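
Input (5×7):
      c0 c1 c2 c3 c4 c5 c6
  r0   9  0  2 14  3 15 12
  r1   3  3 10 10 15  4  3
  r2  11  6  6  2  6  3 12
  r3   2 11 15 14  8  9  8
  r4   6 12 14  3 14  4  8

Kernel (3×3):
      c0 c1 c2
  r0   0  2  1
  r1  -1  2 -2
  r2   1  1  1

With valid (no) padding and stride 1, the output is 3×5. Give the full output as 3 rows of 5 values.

8 29 25 44 50
33 72 58 69 12
40 34 38 20 38

Output[0,0]: The receptive field on the input at this output position is [9 0 2 / 3 3 10 / 11 6 6]. Elementwise product with the kernel and sum: 0·2 + 2·1 + 3·-1 + 3·2 + 10·-2 + 11·1 + 6·1 + 6·1.
Output[0,1]: The receptive field on the input at this output position is [0 2 14 / 3 10 10 / 6 6 2]. Elementwise product with the kernel and sum: 2·2 + 14·1 + 3·-1 + 10·2 + 10·-2 + 6·1 + 6·1 + 2·1.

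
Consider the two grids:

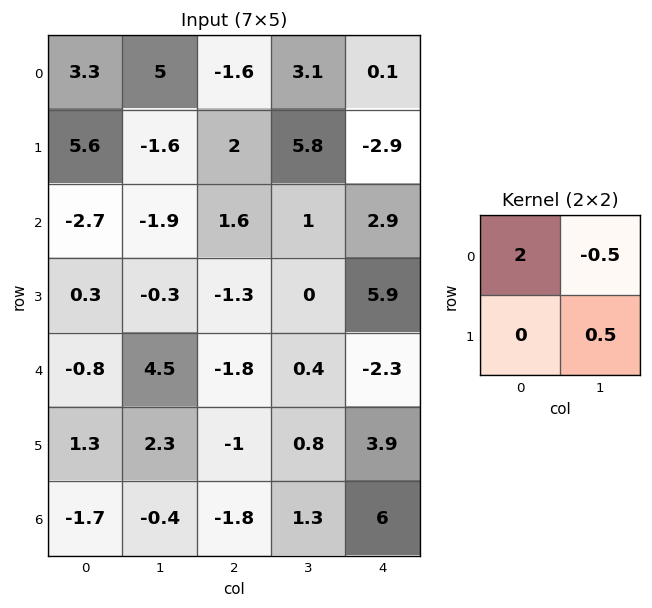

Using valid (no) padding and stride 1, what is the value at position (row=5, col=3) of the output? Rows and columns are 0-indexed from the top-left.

The receptive field on the input at this output position is [0.8 3.9 / 1.3 6]. Elementwise product with the kernel and sum: 0.8·2 + 3.9·-0.5 + 6·0.5.

2.65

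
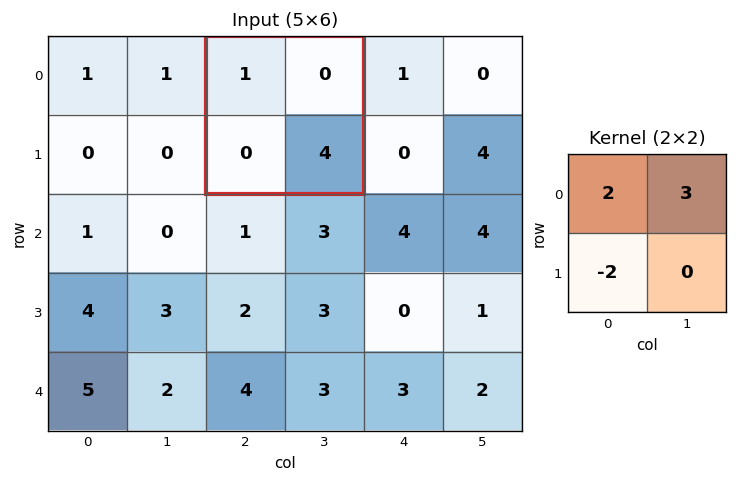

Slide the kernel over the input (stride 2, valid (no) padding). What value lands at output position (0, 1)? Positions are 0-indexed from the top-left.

The receptive field on the input at this output position is [1 0 / 0 4]. Elementwise product with the kernel and sum: 1·2 + 0·3 + 0·-2.

2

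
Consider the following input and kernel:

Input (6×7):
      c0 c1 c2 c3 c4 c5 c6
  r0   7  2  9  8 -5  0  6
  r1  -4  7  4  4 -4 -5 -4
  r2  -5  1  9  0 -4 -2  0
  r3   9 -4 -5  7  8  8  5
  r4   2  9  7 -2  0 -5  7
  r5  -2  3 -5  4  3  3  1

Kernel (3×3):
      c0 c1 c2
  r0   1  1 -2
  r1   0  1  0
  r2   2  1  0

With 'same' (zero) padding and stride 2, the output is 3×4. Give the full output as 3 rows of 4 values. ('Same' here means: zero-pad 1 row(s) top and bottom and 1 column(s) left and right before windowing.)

Output[0,0]: The receptive field on the zero-padded input at this output position is [0 0 0 / 0 7 2 / 0 -4 7]. Elementwise product with the kernel and sum: 0·1 + 0·1 + 0·-2 + 7·1 + 0·2 + -4·1.
Output[0,1]: The receptive field on the zero-padded input at this output position is [0 0 0 / 2 9 8 / 7 4 4]. Elementwise product with the kernel and sum: 0·1 + 0·1 + 0·-2 + 9·1 + 7·2 + 4·1.

3 27 -1 -8
-14 -1 28 12
17 -15 10 27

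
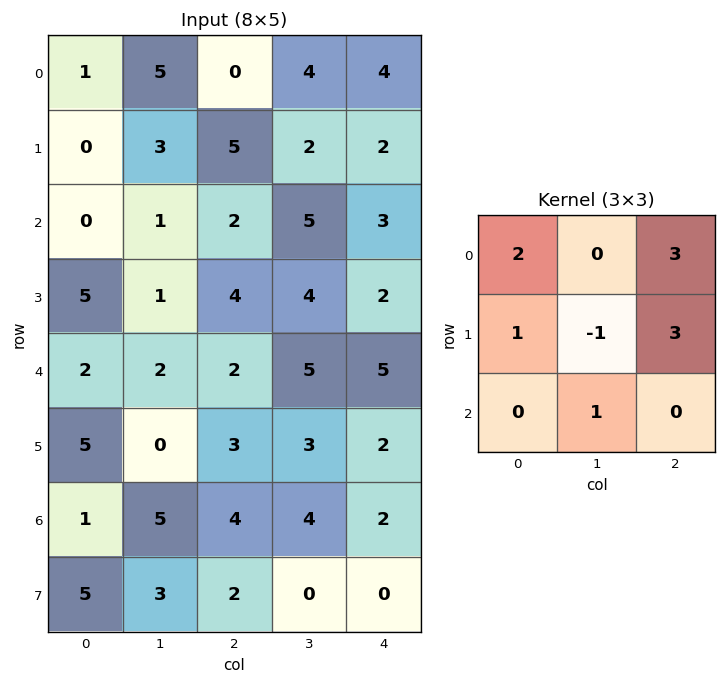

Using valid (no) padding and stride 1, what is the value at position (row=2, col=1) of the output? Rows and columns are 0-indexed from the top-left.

28

The receptive field on the input at this output position is [1 2 5 / 1 4 4 / 2 2 5]. Elementwise product with the kernel and sum: 1·2 + 5·3 + 1·1 + 4·-1 + 4·3 + 2·1.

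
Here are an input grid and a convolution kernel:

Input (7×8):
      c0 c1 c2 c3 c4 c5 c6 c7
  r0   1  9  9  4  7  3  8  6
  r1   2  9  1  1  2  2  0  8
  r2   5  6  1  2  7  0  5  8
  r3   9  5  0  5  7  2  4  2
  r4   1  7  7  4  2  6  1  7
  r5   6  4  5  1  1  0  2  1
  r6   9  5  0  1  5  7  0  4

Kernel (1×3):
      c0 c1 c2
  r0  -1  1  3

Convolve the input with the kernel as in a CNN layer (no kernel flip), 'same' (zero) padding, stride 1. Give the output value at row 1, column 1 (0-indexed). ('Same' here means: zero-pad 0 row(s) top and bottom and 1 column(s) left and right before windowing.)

10

The receptive field on the zero-padded input at this output position is [2 9 1]. Elementwise product with the kernel and sum: 2·-1 + 9·1 + 1·3.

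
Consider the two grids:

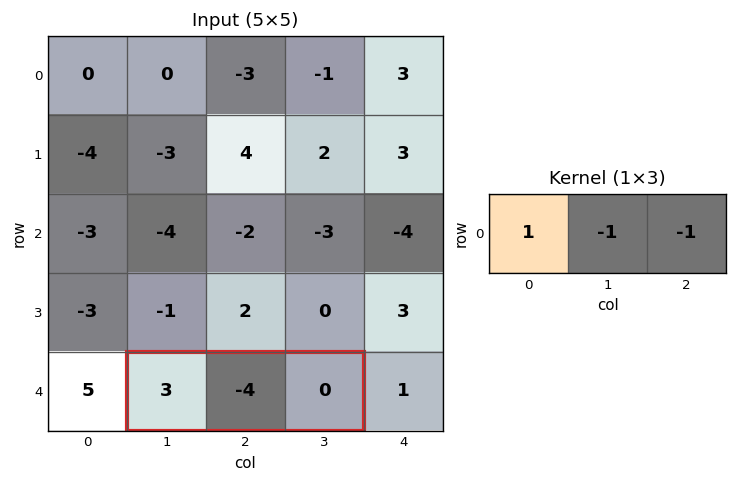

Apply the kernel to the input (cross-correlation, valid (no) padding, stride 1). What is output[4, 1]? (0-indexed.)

7

The receptive field on the input at this output position is [3 -4 0]. Elementwise product with the kernel and sum: 3·1 + -4·-1 + 0·-1.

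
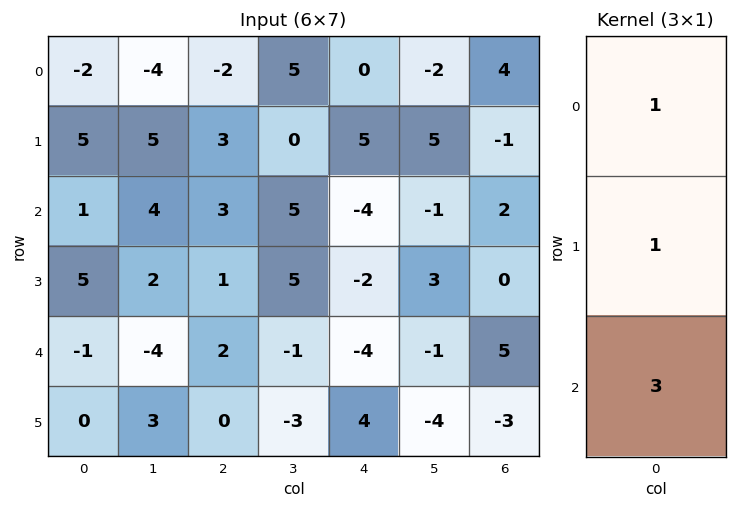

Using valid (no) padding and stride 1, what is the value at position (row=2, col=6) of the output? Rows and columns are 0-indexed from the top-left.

The receptive field on the input at this output position is [2 / 0 / 5]. Elementwise product with the kernel and sum: 2·1 + 0·1 + 5·3.

17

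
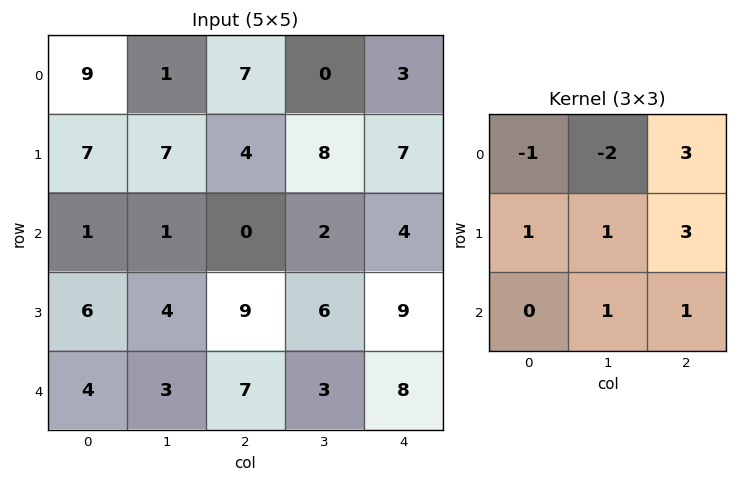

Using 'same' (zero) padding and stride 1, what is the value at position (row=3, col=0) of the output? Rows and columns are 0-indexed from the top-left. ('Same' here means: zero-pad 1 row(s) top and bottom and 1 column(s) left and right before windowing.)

The receptive field on the zero-padded input at this output position is [0 1 1 / 0 6 4 / 0 4 3]. Elementwise product with the kernel and sum: 0·-1 + 1·-2 + 1·3 + 0·1 + 6·1 + 4·3 + 4·1 + 3·1.

26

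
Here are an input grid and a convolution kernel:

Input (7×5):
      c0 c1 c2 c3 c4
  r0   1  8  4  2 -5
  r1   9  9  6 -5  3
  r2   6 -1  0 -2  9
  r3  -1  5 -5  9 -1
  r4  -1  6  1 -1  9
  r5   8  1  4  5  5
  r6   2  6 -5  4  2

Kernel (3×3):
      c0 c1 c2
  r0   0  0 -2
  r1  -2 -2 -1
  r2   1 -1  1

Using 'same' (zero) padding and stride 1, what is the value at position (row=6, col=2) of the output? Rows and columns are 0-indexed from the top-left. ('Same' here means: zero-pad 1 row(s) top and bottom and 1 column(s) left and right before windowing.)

-16

The receptive field on the zero-padded input at this output position is [1 4 5 / 6 -5 4 / 0 0 0]. Elementwise product with the kernel and sum: 5·-2 + 6·-2 + -5·-2 + 4·-1 + 0·1 + 0·-1 + 0·1.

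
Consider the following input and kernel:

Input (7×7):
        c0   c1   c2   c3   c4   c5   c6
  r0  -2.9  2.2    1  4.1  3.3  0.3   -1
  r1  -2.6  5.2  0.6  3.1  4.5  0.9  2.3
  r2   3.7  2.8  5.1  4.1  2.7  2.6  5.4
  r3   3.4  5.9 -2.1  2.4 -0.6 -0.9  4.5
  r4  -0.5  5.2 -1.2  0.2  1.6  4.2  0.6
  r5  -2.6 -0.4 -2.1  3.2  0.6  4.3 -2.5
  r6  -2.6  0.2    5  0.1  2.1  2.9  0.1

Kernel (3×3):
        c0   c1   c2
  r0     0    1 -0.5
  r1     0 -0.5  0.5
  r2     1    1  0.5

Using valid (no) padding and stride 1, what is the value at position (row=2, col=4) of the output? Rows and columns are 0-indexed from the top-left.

8.7

The receptive field on the input at this output position is [2.7 2.6 5.4 / -0.6 -0.9 4.5 / 1.6 4.2 0.6]. Elementwise product with the kernel and sum: 2.6·1 + 5.4·-0.5 + -0.9·-0.5 + 4.5·0.5 + 1.6·1 + 4.2·1 + 0.6·0.5.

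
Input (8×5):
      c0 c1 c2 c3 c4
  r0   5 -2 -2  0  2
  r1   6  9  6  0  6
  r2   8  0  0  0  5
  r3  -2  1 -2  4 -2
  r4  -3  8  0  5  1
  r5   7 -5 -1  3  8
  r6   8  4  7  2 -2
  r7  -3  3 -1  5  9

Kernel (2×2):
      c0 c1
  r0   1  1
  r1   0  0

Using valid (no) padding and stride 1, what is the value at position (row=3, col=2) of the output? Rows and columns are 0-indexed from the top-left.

The receptive field on the input at this output position is [-2 4 / 0 5]. Elementwise product with the kernel and sum: -2·1 + 4·1.

2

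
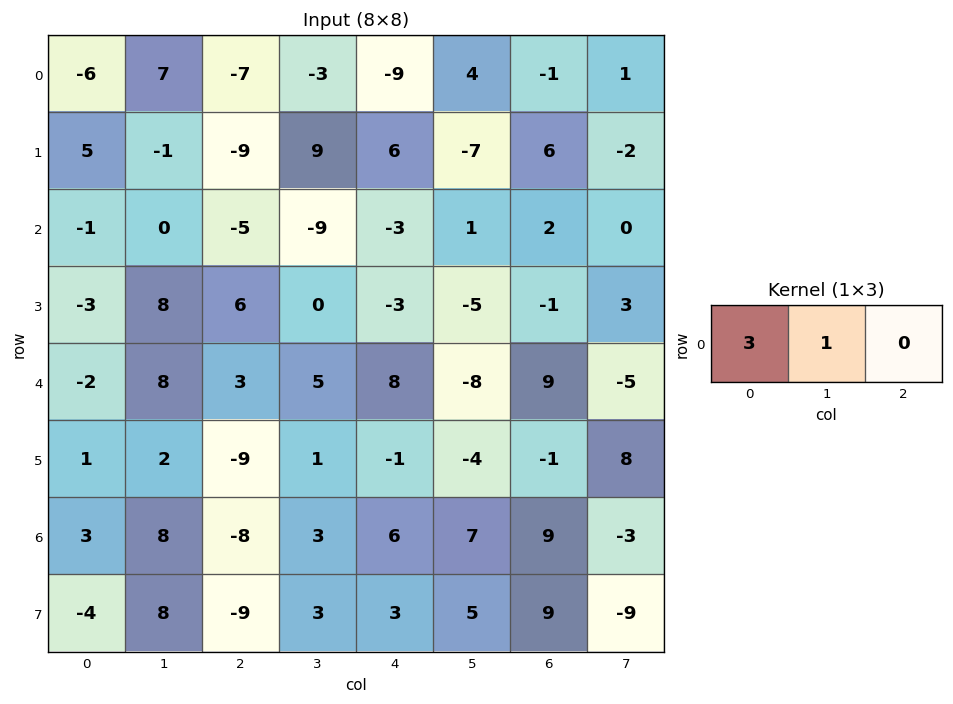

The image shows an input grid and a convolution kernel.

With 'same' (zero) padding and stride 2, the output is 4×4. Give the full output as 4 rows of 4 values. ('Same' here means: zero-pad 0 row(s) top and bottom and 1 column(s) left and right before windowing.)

Output[0,0]: The receptive field on the zero-padded input at this output position is [0 -6 7]. Elementwise product with the kernel and sum: 0·3 + -6·1.

-6 14 -18 11
-1 -5 -30 5
-2 27 23 -15
3 16 15 30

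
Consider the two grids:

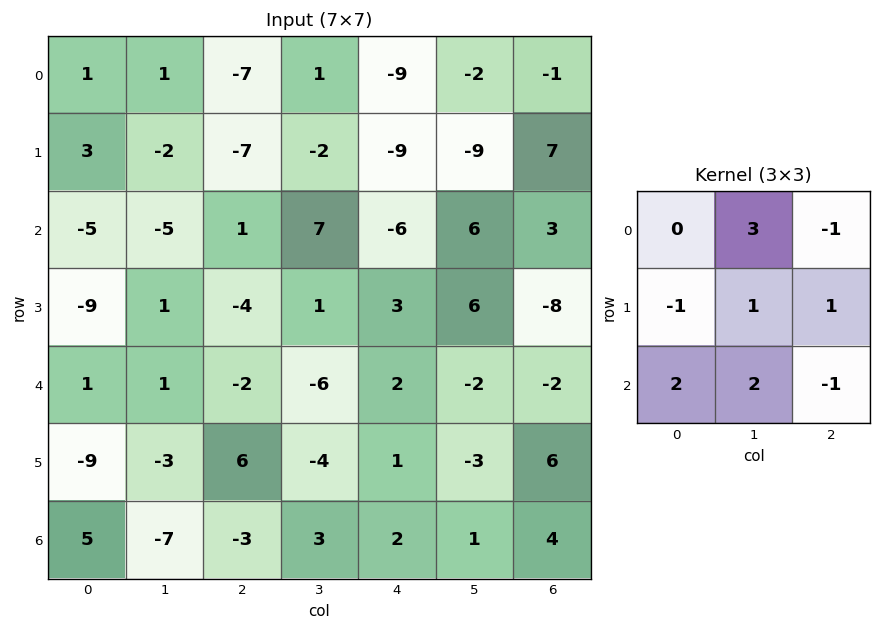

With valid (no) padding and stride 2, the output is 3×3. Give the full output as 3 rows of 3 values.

-23 30 -1
-4 17 12
16 -31 0

Output[0,0]: The receptive field on the input at this output position is [1 1 -7 / 3 -2 -7 / -5 -5 1]. Elementwise product with the kernel and sum: 1·3 + -7·-1 + 3·-1 + -2·1 + -7·1 + -5·2 + -5·2 + 1·-1.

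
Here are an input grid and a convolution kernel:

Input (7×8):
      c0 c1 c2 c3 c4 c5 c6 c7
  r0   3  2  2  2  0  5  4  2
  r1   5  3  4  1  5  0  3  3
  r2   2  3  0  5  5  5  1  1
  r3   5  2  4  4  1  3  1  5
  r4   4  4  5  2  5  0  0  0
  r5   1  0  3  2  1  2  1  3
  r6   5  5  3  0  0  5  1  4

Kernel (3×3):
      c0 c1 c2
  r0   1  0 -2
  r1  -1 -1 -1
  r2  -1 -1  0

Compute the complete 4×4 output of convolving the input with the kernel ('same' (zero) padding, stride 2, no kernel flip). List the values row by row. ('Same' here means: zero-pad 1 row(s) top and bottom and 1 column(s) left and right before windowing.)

Output[0,0]: The receptive field on the zero-padded input at this output position is [0 0 0 / 0 3 2 / 0 5 3]. Elementwise product with the kernel and sum: 0·1 + 0·-2 + 0·-1 + 3·-1 + 2·-1 + 0·-1 + 5·-1.

-10 -13 -13 -14
-16 -13 -19 -17
-13 -20 -12 -10
-10 -12 -7 -14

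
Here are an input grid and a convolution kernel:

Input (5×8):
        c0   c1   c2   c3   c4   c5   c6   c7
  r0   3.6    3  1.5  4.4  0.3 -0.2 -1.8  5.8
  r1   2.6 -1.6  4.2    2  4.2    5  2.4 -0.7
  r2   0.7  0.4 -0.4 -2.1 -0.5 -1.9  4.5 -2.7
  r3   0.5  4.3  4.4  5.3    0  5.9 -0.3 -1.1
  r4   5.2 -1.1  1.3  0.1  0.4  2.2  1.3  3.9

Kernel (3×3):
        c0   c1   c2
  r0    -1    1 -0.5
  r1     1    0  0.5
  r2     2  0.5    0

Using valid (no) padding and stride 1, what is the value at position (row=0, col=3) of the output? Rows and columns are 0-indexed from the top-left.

The receptive field on the input at this output position is [4.4 0.3 -0.2 / 2 4.2 5 / -2.1 -0.5 -1.9]. Elementwise product with the kernel and sum: 4.4·-1 + 0.3·1 + -0.2·-0.5 + 2·1 + 5·0.5 + -2.1·2 + -0.5·0.5.

-3.95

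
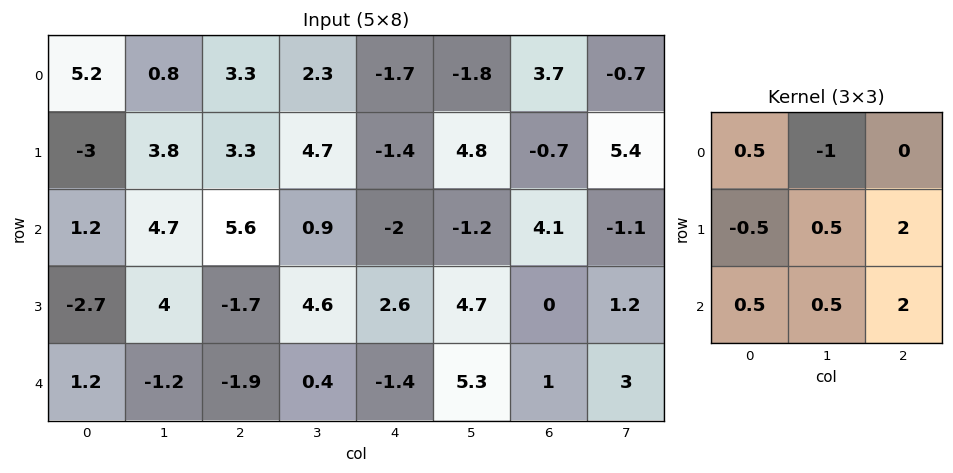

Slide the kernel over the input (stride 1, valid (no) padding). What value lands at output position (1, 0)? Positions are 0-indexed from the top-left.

4.9

The receptive field on the input at this output position is [-3 3.8 3.3 / 1.2 4.7 5.6 / -2.7 4 -1.7]. Elementwise product with the kernel and sum: -3·0.5 + 3.8·-1 + 1.2·-0.5 + 4.7·0.5 + 5.6·2 + -2.7·0.5 + 4·0.5 + -1.7·2.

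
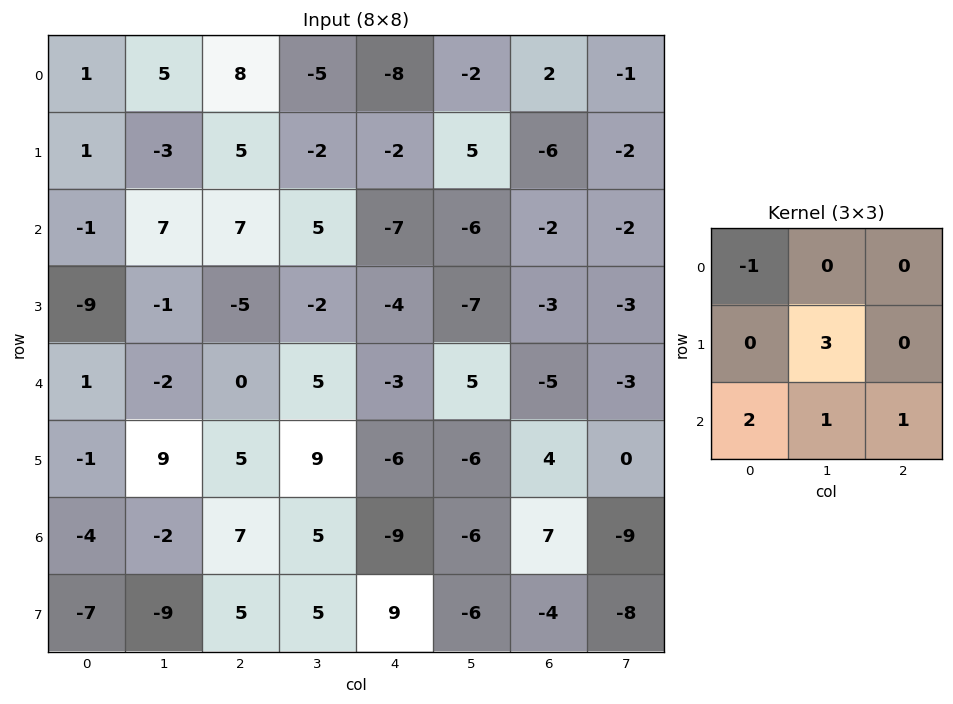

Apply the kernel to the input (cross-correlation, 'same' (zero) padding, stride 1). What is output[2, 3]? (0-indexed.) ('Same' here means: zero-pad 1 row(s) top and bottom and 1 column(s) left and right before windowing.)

-6

The receptive field on the zero-padded input at this output position is [5 -2 -2 / 7 5 -7 / -5 -2 -4]. Elementwise product with the kernel and sum: 5·-1 + 5·3 + -5·2 + -2·1 + -4·1.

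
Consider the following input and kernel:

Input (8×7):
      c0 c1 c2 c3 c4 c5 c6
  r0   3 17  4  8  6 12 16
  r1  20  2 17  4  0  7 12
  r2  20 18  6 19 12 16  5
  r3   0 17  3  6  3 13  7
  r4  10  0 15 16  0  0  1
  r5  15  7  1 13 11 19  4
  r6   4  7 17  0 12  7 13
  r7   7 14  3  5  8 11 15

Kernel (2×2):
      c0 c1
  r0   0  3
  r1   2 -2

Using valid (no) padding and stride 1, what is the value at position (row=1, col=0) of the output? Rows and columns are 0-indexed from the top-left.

The receptive field on the input at this output position is [20 2 / 20 18]. Elementwise product with the kernel and sum: 2·3 + 20·2 + 18·-2.

10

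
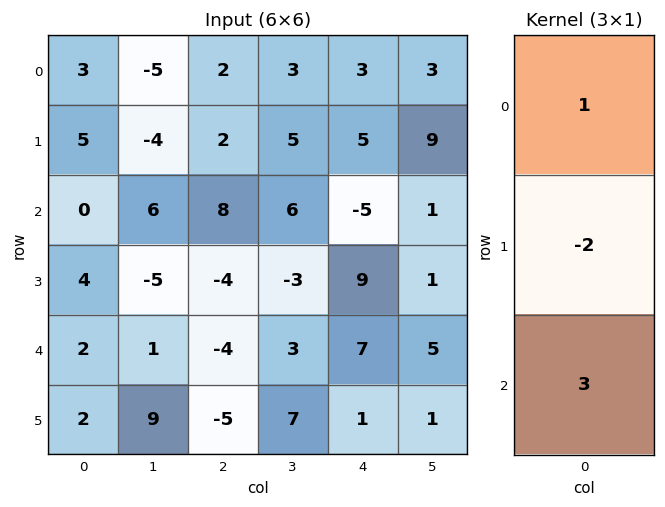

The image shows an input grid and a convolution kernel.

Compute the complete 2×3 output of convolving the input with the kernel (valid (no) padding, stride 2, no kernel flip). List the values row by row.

Output[0,0]: The receptive field on the input at this output position is [3 / 5 / 0]. Elementwise product with the kernel and sum: 3·1 + 5·-2 + 0·3.
Output[0,1]: The receptive field on the input at this output position is [2 / 2 / 8]. Elementwise product with the kernel and sum: 2·1 + 2·-2 + 8·3.

-7 22 -22
-2 4 -2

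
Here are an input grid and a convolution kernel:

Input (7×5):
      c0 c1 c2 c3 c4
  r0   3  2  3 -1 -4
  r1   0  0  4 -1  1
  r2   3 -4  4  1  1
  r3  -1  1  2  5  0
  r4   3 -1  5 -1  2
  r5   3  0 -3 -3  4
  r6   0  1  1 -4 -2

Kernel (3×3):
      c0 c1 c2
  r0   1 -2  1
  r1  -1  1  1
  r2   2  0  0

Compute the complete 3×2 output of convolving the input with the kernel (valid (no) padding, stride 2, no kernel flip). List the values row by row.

12 5
25 16
4 15

Output[0,0]: The receptive field on the input at this output position is [3 2 3 / 0 0 4 / 3 -4 4]. Elementwise product with the kernel and sum: 3·1 + 2·-2 + 3·1 + 0·-1 + 0·1 + 4·1 + 3·2.
Output[0,1]: The receptive field on the input at this output position is [3 -1 -4 / 4 -1 1 / 4 1 1]. Elementwise product with the kernel and sum: 3·1 + -1·-2 + -4·1 + 4·-1 + -1·1 + 1·1 + 4·2.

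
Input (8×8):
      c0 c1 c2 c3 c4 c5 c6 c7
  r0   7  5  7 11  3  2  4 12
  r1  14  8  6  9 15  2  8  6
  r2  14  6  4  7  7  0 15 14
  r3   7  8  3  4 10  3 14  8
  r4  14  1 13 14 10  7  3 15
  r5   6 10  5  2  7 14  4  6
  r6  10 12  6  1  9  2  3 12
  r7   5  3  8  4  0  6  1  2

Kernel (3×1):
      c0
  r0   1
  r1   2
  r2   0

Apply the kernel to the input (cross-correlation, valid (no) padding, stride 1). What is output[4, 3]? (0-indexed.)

18

The receptive field on the input at this output position is [14 / 2 / 1]. Elementwise product with the kernel and sum: 14·1 + 2·2.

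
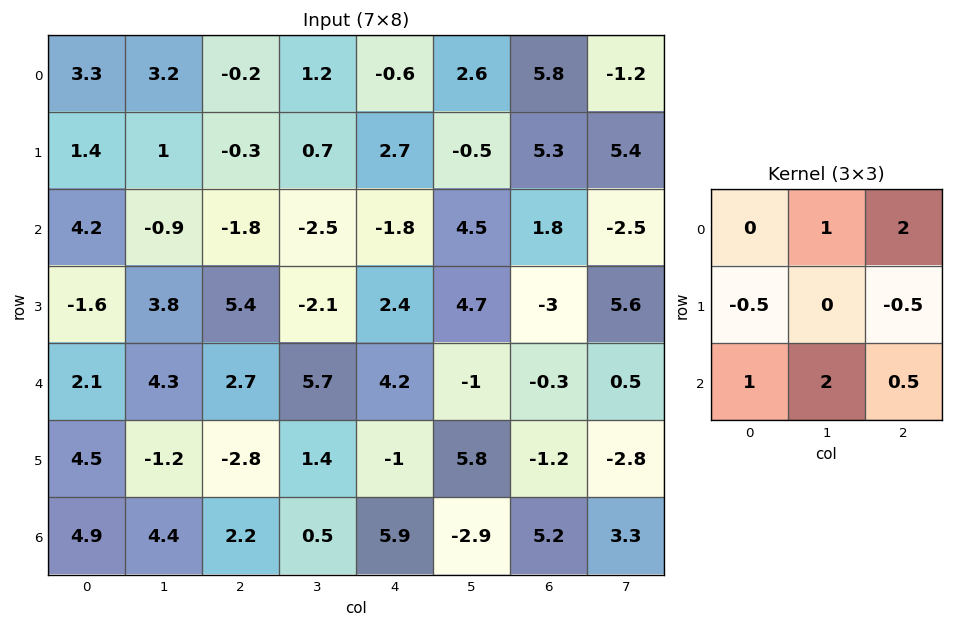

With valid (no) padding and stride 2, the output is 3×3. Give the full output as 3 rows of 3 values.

3.75 -8.9 18.3
5.65 6.2 10.45
23.65 22.15 2.2

Output[0,0]: The receptive field on the input at this output position is [3.3 3.2 -0.2 / 1.4 1 -0.3 / 4.2 -0.9 -1.8]. Elementwise product with the kernel and sum: 3.2·1 + -0.2·2 + 1.4·-0.5 + -0.3·-0.5 + 4.2·1 + -0.9·2 + -1.8·0.5.
Output[0,1]: The receptive field on the input at this output position is [-0.2 1.2 -0.6 / -0.3 0.7 2.7 / -1.8 -2.5 -1.8]. Elementwise product with the kernel and sum: 1.2·1 + -0.6·2 + -0.3·-0.5 + 2.7·-0.5 + -1.8·1 + -2.5·2 + -1.8·0.5.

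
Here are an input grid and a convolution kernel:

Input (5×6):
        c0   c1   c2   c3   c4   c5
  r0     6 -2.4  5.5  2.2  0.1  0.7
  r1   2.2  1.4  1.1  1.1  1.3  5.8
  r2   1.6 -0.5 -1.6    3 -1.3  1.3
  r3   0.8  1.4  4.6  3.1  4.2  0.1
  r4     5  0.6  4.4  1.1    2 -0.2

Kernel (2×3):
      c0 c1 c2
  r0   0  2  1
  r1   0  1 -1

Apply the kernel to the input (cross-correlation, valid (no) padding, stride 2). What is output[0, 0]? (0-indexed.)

1

The receptive field on the input at this output position is [6 -2.4 5.5 / 2.2 1.4 1.1]. Elementwise product with the kernel and sum: -2.4·2 + 5.5·1 + 1.4·1 + 1.1·-1.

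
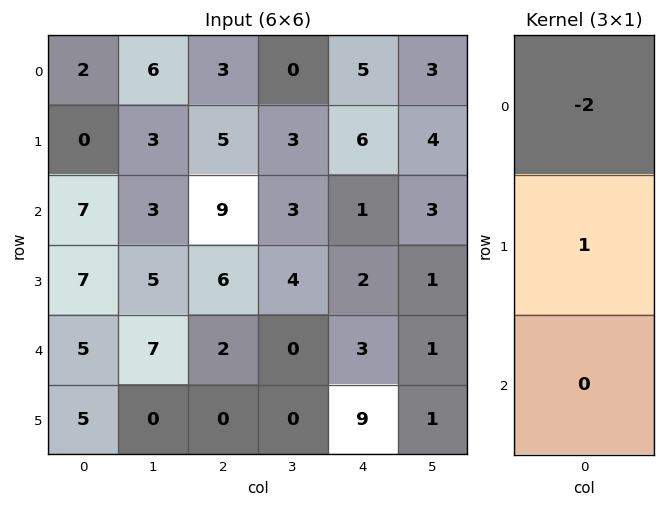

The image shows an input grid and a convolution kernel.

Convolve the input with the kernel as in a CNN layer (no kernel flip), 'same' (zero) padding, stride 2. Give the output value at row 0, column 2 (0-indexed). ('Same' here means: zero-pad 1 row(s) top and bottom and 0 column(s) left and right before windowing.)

5

The receptive field on the zero-padded input at this output position is [0 / 5 / 6]. Elementwise product with the kernel and sum: 0·-2 + 5·1.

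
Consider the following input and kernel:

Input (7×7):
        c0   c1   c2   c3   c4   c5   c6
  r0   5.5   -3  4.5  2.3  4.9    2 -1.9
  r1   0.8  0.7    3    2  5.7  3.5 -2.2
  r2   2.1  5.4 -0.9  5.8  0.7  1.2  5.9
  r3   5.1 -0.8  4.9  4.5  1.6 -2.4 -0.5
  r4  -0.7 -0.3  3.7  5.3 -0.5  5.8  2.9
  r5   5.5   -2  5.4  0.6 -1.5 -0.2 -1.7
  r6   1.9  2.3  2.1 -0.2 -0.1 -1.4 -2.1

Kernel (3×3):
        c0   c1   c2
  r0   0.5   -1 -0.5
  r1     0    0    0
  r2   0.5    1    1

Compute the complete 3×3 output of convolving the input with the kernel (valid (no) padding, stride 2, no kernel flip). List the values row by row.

9.05 3.55 8.85
-0.85 0.05 4.65
3.45 -2.45 -11.05

Output[0,0]: The receptive field on the input at this output position is [5.5 -3 4.5 / 0.8 0.7 3 / 2.1 5.4 -0.9]. Elementwise product with the kernel and sum: 5.5·0.5 + -3·-1 + 4.5·-0.5 + 2.1·0.5 + 5.4·1 + -0.9·1.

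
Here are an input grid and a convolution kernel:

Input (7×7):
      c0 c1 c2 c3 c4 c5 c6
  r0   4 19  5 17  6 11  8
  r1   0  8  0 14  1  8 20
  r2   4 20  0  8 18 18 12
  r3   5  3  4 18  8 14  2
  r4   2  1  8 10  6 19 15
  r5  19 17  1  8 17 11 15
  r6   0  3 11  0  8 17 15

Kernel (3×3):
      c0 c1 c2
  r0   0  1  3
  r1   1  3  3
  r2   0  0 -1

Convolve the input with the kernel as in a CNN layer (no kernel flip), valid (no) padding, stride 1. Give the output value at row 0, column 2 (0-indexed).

62

The receptive field on the input at this output position is [5 17 6 / 0 14 1 / 0 8 18]. Elementwise product with the kernel and sum: 17·1 + 6·3 + 0·1 + 14·3 + 1·3 + 18·-1.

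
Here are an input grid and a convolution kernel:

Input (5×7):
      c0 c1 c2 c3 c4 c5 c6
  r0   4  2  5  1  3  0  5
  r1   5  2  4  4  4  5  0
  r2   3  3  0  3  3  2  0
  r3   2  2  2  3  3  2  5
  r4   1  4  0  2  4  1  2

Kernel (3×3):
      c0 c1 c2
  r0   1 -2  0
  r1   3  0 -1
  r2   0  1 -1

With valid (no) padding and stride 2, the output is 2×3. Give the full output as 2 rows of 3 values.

14 11 17
5 -5 2

Output[0,0]: The receptive field on the input at this output position is [4 2 5 / 5 2 4 / 3 3 0]. Elementwise product with the kernel and sum: 4·1 + 2·-2 + 5·3 + 4·-1 + 3·1 + 0·-1.
Output[0,1]: The receptive field on the input at this output position is [5 1 3 / 4 4 4 / 0 3 3]. Elementwise product with the kernel and sum: 5·1 + 1·-2 + 4·3 + 4·-1 + 3·1 + 3·-1.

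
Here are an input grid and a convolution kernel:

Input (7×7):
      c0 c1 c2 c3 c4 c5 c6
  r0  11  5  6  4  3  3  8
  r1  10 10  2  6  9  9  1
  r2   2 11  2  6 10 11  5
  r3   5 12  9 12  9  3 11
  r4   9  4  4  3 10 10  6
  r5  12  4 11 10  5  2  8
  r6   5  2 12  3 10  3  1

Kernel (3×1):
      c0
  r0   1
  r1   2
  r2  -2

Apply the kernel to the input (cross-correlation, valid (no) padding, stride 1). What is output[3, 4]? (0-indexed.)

The receptive field on the input at this output position is [9 / 10 / 5]. Elementwise product with the kernel and sum: 9·1 + 10·2 + 5·-2.

19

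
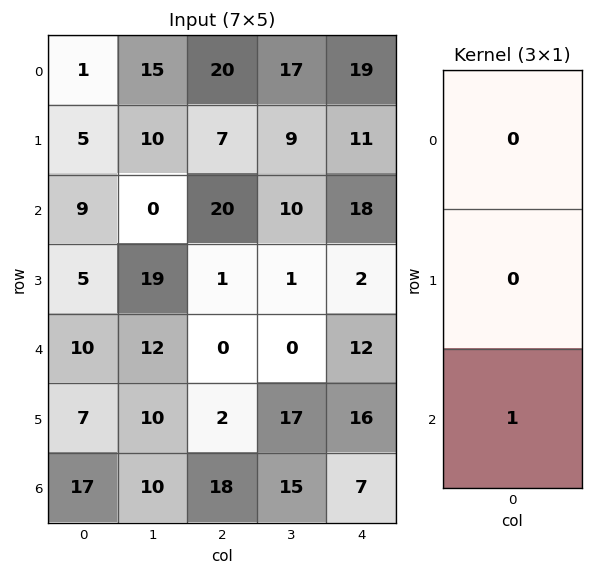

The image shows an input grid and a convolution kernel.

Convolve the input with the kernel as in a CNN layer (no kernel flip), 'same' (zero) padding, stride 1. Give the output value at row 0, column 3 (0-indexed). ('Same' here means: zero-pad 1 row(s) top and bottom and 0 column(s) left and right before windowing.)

The receptive field on the zero-padded input at this output position is [0 / 17 / 9]. Elementwise product with the kernel and sum: 9·1.

9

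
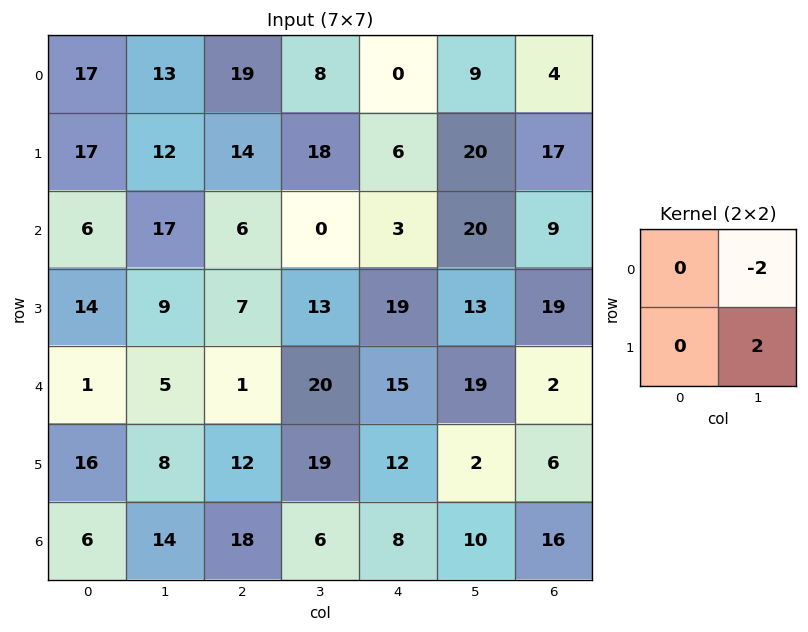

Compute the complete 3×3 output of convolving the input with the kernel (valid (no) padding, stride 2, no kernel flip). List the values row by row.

Output[0,0]: The receptive field on the input at this output position is [17 13 / 17 12]. Elementwise product with the kernel and sum: 13·-2 + 12·2.
Output[0,1]: The receptive field on the input at this output position is [19 8 / 14 18]. Elementwise product with the kernel and sum: 8·-2 + 18·2.

-2 20 22
-16 26 -14
6 -2 -34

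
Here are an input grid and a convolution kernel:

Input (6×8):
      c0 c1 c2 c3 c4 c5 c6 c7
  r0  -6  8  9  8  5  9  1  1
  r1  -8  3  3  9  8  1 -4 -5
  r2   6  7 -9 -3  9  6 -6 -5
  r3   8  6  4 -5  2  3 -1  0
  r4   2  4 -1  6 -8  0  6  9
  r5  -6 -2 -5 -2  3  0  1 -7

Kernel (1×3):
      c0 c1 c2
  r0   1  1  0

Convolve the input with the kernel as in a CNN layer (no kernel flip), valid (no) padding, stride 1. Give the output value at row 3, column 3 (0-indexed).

-3

The receptive field on the input at this output position is [-5 2 3]. Elementwise product with the kernel and sum: -5·1 + 2·1.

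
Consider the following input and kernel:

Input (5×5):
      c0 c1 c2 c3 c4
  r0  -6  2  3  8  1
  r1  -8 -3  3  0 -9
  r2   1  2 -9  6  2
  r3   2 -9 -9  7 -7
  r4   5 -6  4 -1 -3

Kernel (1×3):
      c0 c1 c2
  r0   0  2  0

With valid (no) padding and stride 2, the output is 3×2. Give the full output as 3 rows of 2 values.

Output[0,0]: The receptive field on the input at this output position is [-6 2 3]. Elementwise product with the kernel and sum: 2·2.
Output[0,1]: The receptive field on the input at this output position is [3 8 1]. Elementwise product with the kernel and sum: 8·2.

4 16
4 12
-12 -2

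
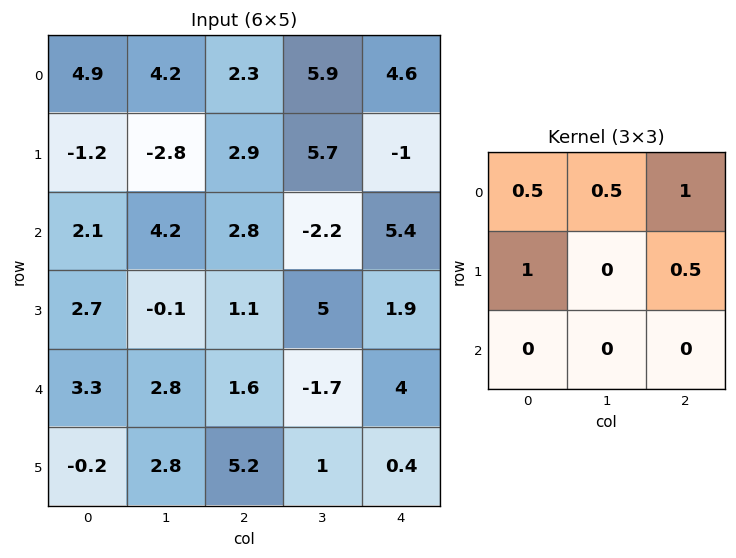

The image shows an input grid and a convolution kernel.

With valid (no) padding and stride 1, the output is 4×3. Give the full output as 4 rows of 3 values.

7.1 9.2 11.1
4.4 8.85 8.8
9.2 3.7 7.75
6.5 7.45 8.55

Output[0,0]: The receptive field on the input at this output position is [4.9 4.2 2.3 / -1.2 -2.8 2.9 / 2.1 4.2 2.8]. Elementwise product with the kernel and sum: 4.9·0.5 + 4.2·0.5 + 2.3·1 + -1.2·1 + 2.9·0.5.
Output[0,1]: The receptive field on the input at this output position is [4.2 2.3 5.9 / -2.8 2.9 5.7 / 4.2 2.8 -2.2]. Elementwise product with the kernel and sum: 4.2·0.5 + 2.3·0.5 + 5.9·1 + -2.8·1 + 5.7·0.5.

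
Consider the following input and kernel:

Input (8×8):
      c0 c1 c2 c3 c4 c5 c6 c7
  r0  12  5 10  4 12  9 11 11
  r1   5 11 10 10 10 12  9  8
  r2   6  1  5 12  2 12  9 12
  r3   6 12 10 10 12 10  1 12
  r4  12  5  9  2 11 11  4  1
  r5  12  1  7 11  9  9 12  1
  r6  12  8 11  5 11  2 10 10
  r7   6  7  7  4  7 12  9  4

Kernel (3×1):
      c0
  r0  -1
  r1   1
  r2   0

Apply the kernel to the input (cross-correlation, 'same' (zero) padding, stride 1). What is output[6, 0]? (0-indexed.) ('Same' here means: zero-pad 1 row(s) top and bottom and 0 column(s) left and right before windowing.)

The receptive field on the zero-padded input at this output position is [12 / 12 / 6]. Elementwise product with the kernel and sum: 12·-1 + 12·1.

0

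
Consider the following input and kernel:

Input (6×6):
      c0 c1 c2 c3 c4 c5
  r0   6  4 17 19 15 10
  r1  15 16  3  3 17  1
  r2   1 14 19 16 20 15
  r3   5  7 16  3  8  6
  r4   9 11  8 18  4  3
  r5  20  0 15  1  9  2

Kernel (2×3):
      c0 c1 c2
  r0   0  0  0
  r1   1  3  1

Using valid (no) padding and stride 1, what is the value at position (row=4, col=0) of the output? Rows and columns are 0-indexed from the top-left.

35

The receptive field on the input at this output position is [9 11 8 / 20 0 15]. Elementwise product with the kernel and sum: 20·1 + 0·3 + 15·1.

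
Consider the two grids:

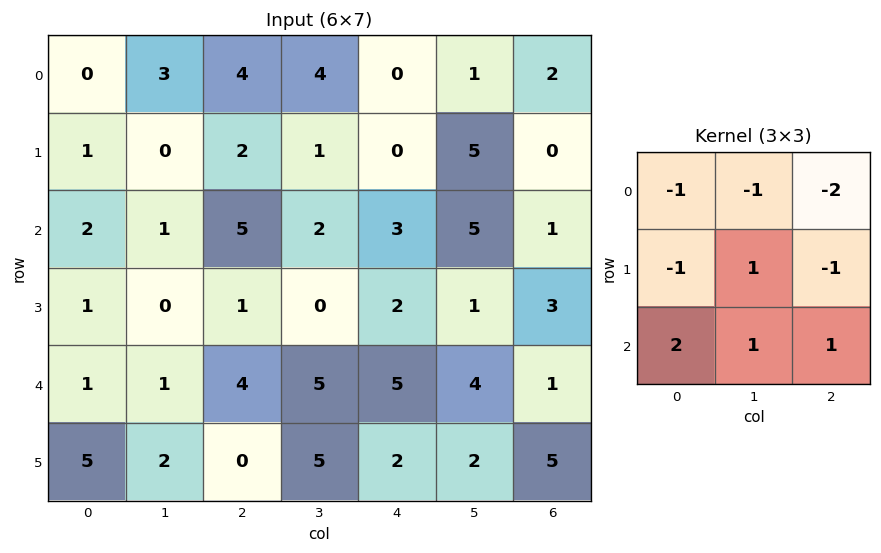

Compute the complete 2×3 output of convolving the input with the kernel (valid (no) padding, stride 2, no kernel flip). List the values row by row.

Output[0,0]: The receptive field on the input at this output position is [0 3 4 / 1 0 2 / 2 1 5]. Elementwise product with the kernel and sum: 0·-1 + 3·-1 + 4·-2 + 1·-1 + 0·1 + 2·-1 + 2·2 + 1·1 + 5·1.
Output[0,1]: The receptive field on the input at this output position is [4 4 0 / 2 1 0 / 5 2 3]. Elementwise product with the kernel and sum: 4·-1 + 4·-1 + 0·-2 + 2·-1 + 1·1 + 0·-1 + 5·2 + 2·1 + 3·1.

-4 6 12
-8 2 1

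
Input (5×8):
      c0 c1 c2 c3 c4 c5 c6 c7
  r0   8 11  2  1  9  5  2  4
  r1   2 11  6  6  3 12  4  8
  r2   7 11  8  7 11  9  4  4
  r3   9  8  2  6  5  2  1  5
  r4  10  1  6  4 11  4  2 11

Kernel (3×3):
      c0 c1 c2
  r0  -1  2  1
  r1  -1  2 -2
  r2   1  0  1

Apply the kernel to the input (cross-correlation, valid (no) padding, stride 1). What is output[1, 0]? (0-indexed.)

36

The receptive field on the input at this output position is [2 11 6 / 7 11 8 / 9 8 2]. Elementwise product with the kernel and sum: 2·-1 + 11·2 + 6·1 + 7·-1 + 11·2 + 8·-2 + 9·1 + 2·1.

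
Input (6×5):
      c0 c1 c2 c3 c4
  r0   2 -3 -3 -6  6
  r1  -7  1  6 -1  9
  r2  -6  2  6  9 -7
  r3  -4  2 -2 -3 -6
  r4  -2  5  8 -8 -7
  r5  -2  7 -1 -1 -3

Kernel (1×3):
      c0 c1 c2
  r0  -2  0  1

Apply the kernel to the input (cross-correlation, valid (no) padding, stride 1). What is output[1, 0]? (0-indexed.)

20

The receptive field on the input at this output position is [-7 1 6]. Elementwise product with the kernel and sum: -7·-2 + 6·1.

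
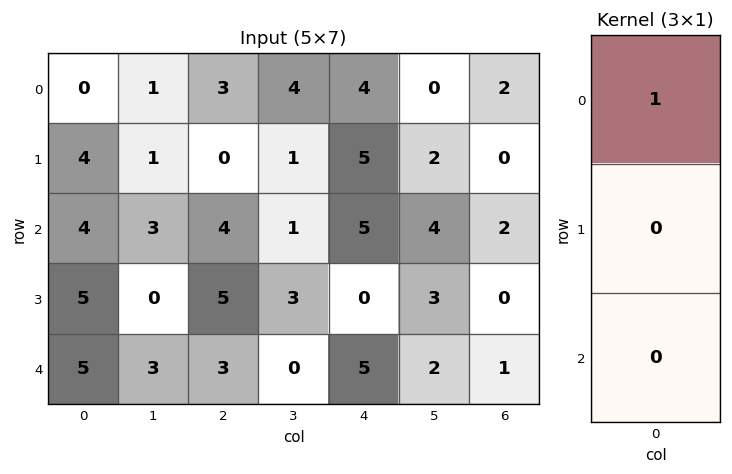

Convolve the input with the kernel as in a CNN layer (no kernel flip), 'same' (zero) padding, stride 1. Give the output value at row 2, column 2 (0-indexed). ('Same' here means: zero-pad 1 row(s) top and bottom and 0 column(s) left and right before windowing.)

0

The receptive field on the zero-padded input at this output position is [0 / 4 / 5]. Elementwise product with the kernel and sum: 0·1.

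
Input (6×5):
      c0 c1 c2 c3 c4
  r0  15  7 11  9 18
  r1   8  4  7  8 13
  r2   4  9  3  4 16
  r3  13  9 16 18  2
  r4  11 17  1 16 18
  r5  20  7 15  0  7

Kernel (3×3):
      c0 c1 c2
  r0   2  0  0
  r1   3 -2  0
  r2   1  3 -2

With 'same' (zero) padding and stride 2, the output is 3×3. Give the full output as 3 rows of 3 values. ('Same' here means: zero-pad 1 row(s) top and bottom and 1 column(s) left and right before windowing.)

-14 8 38
13 50 20
24 119 69

Output[0,0]: The receptive field on the zero-padded input at this output position is [0 0 0 / 0 15 7 / 0 8 4]. Elementwise product with the kernel and sum: 0·2 + 0·3 + 15·-2 + 0·1 + 8·3 + 4·-2.
Output[0,1]: The receptive field on the zero-padded input at this output position is [0 0 0 / 7 11 9 / 4 7 8]. Elementwise product with the kernel and sum: 0·2 + 7·3 + 11·-2 + 4·1 + 7·3 + 8·-2.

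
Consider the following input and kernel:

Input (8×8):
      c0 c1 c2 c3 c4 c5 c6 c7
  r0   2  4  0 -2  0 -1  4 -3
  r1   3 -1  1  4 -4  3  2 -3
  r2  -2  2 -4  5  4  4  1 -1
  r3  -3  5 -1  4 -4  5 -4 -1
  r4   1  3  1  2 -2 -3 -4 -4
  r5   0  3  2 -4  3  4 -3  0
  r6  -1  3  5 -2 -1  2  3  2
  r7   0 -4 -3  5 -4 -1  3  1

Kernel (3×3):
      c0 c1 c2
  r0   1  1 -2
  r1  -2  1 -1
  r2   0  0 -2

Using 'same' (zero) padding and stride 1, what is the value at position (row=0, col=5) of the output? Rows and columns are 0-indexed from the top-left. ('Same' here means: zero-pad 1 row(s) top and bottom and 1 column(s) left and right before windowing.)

-9

The receptive field on the zero-padded input at this output position is [0 0 0 / 0 -1 4 / -4 3 2]. Elementwise product with the kernel and sum: 0·1 + 0·1 + 0·-2 + 0·-2 + -1·1 + 4·-1 + 2·-2.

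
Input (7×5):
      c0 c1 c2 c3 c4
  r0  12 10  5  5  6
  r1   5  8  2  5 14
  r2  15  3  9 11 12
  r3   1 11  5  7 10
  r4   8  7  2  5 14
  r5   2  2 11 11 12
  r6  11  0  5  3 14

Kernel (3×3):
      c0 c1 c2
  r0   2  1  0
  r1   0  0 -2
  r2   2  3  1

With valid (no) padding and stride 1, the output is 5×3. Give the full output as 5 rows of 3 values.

Output[0,0]: The receptive field on the input at this output position is [12 10 5 / 5 8 2 / 15 3 9]. Elementwise product with the kernel and sum: 12·2 + 10·1 + 2·-2 + 15·2 + 3·3 + 9·1.
Output[0,1]: The receptive field on the input at this output position is [10 5 5 / 8 2 5 / 3 9 11]. Elementwise product with the kernel and sum: 10·2 + 5·1 + 5·-2 + 3·2 + 9·3 + 11·1.

78 59 50
40 40 26
62 26 42
30 65 56
28 12 18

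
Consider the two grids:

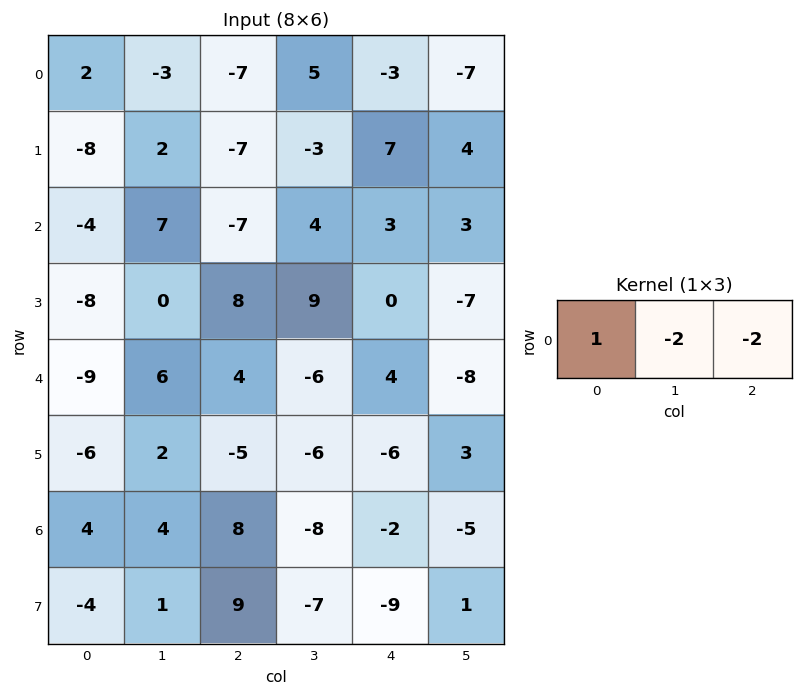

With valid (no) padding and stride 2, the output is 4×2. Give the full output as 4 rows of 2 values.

Output[0,0]: The receptive field on the input at this output position is [2 -3 -7]. Elementwise product with the kernel and sum: 2·1 + -3·-2 + -7·-2.

22 -11
-4 -21
-29 8
-20 28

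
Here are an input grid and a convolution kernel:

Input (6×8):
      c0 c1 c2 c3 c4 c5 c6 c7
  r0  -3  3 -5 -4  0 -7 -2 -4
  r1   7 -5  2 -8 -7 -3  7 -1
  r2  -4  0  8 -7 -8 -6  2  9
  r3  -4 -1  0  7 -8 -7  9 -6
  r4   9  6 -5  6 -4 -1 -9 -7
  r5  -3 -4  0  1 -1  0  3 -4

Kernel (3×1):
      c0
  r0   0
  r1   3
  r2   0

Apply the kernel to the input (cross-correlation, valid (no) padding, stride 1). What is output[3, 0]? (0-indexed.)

27

The receptive field on the input at this output position is [-4 / 9 / -3]. Elementwise product with the kernel and sum: 9·3.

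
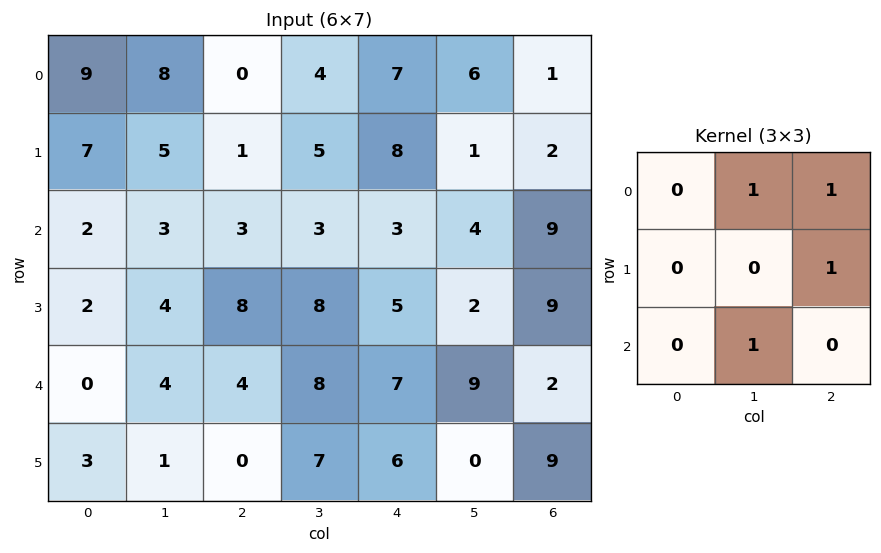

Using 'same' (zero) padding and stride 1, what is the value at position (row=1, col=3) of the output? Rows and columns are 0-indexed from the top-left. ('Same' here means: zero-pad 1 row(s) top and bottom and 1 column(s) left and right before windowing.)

The receptive field on the zero-padded input at this output position is [0 4 7 / 1 5 8 / 3 3 3]. Elementwise product with the kernel and sum: 4·1 + 7·1 + 8·1 + 3·1.

22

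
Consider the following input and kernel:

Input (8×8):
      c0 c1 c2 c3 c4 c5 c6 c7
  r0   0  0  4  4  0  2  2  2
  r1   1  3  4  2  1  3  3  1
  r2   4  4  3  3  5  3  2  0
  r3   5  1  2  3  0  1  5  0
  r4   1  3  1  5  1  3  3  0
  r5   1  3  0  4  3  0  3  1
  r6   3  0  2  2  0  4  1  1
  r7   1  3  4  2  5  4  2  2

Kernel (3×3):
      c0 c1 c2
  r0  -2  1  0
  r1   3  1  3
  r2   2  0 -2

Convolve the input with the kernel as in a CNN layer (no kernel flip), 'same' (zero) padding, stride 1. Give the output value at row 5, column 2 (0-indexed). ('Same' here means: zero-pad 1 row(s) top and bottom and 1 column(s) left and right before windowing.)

12

The receptive field on the zero-padded input at this output position is [3 1 5 / 3 0 4 / 0 2 2]. Elementwise product with the kernel and sum: 3·-2 + 1·1 + 3·3 + 0·1 + 4·3 + 0·2 + 2·-2.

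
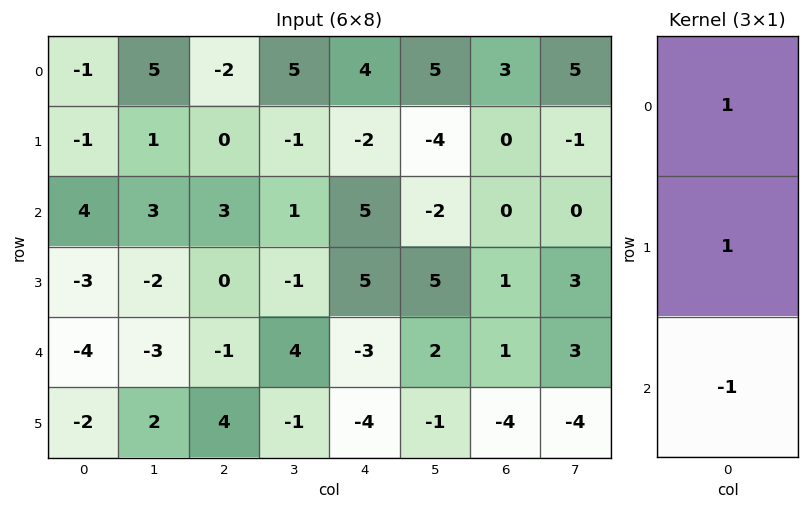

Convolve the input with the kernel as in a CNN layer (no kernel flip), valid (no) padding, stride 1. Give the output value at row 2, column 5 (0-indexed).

1

The receptive field on the input at this output position is [-2 / 5 / 2]. Elementwise product with the kernel and sum: -2·1 + 5·1 + 2·-1.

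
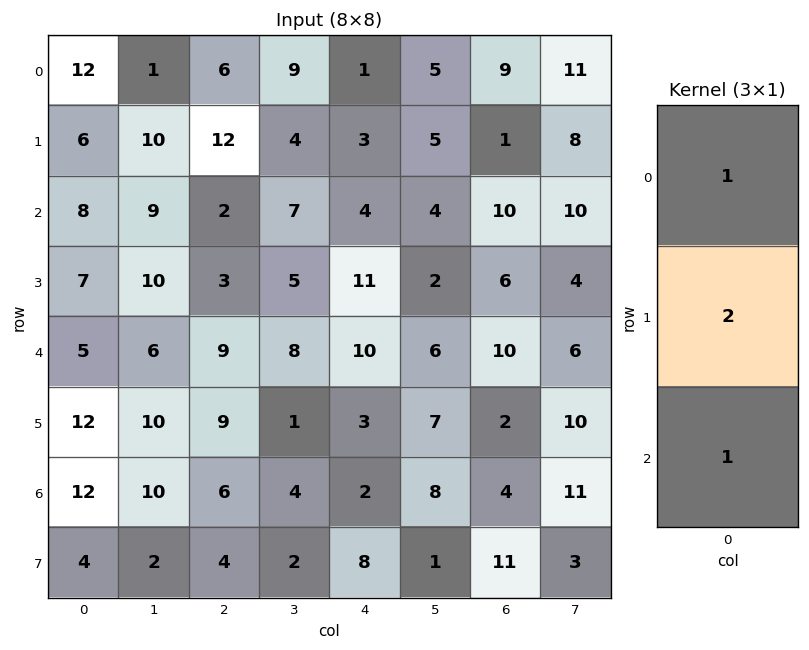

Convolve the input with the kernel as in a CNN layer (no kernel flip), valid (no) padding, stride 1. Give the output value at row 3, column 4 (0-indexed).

34

The receptive field on the input at this output position is [11 / 10 / 3]. Elementwise product with the kernel and sum: 11·1 + 10·2 + 3·1.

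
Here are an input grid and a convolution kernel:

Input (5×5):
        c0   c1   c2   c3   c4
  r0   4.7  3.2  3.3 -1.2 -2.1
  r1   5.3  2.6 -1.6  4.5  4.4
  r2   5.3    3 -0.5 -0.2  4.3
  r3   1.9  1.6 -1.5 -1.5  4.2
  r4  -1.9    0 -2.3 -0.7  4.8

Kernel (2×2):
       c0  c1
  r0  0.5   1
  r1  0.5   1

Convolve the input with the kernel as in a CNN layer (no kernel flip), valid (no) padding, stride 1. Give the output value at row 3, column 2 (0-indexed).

-4.1

The receptive field on the input at this output position is [-1.5 -1.5 / -2.3 -0.7]. Elementwise product with the kernel and sum: -1.5·0.5 + -1.5·1 + -2.3·0.5 + -0.7·1.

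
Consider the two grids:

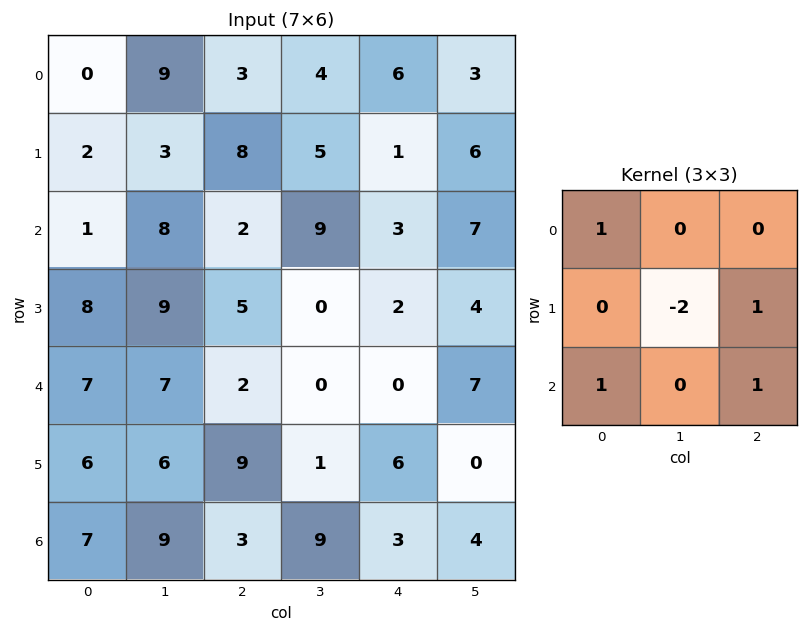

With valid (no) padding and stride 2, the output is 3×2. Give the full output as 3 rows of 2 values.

5 -1
-3 6
14 12

Output[0,0]: The receptive field on the input at this output position is [0 9 3 / 2 3 8 / 1 8 2]. Elementwise product with the kernel and sum: 0·1 + 3·-2 + 8·1 + 1·1 + 2·1.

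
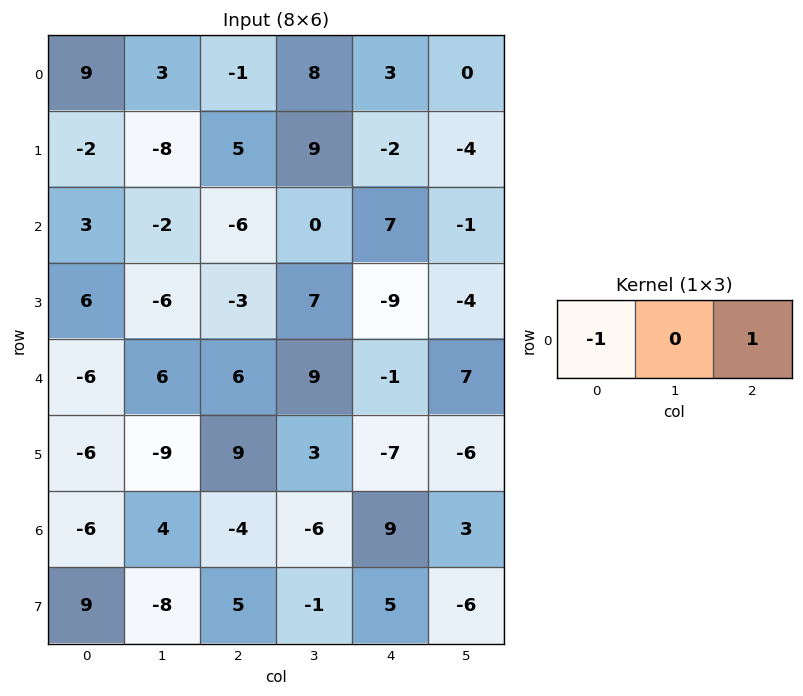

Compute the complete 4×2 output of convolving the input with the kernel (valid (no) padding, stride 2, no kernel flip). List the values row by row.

Output[0,0]: The receptive field on the input at this output position is [9 3 -1]. Elementwise product with the kernel and sum: 9·-1 + -1·1.

-10 4
-9 13
12 -7
2 13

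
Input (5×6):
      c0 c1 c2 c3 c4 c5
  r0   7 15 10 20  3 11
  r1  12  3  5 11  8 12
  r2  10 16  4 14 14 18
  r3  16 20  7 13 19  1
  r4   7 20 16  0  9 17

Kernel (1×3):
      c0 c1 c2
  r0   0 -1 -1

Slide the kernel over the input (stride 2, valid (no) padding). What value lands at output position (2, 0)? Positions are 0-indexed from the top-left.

The receptive field on the input at this output position is [7 20 16]. Elementwise product with the kernel and sum: 20·-1 + 16·-1.

-36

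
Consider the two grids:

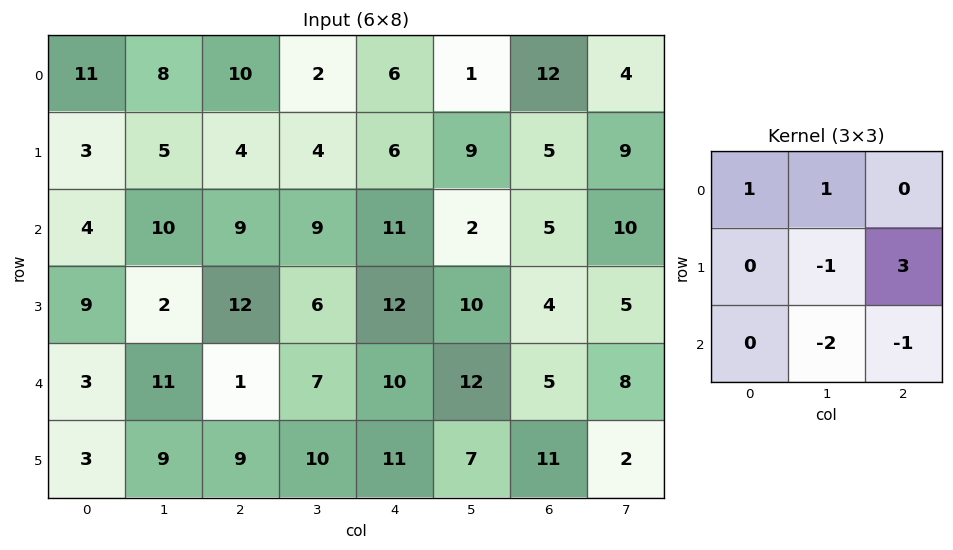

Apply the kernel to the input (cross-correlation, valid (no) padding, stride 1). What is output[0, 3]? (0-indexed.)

5

The receptive field on the input at this output position is [2 6 1 / 4 6 9 / 9 11 2]. Elementwise product with the kernel and sum: 2·1 + 6·1 + 6·-1 + 9·3 + 11·-2 + 2·-1.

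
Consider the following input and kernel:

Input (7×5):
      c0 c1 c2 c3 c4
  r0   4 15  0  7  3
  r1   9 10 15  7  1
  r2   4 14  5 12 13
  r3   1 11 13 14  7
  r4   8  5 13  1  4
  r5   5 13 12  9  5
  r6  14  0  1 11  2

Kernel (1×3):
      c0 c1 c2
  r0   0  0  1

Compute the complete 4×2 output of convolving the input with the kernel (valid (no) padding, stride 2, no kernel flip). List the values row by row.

0 3
5 13
13 4
1 2

Output[0,0]: The receptive field on the input at this output position is [4 15 0]. Elementwise product with the kernel and sum: 0·1.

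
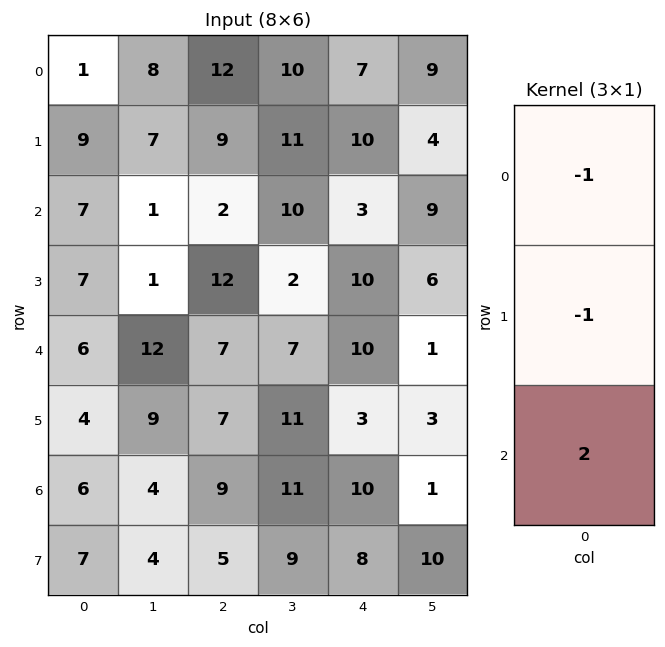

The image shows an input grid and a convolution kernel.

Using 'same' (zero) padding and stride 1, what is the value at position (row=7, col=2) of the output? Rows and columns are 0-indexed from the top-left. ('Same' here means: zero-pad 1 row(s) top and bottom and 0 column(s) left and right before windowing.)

-14

The receptive field on the zero-padded input at this output position is [9 / 5 / 0]. Elementwise product with the kernel and sum: 9·-1 + 5·-1 + 0·2.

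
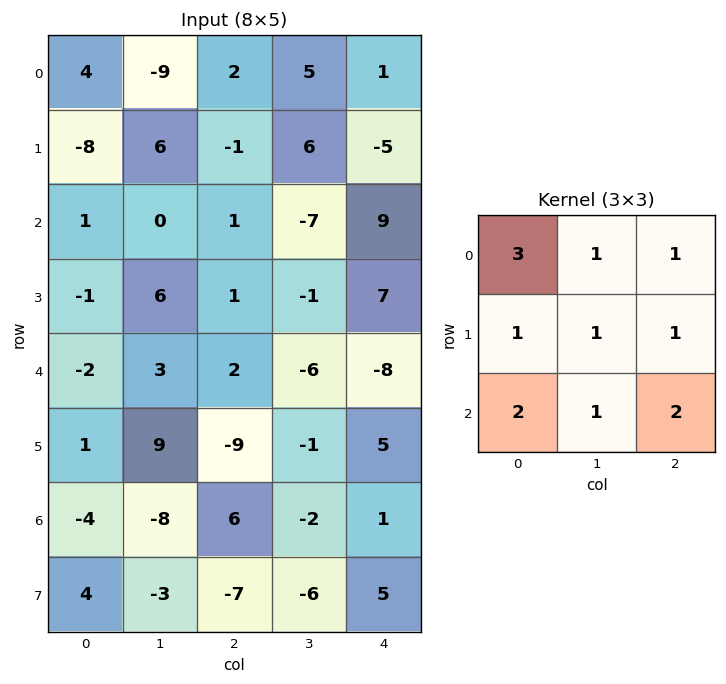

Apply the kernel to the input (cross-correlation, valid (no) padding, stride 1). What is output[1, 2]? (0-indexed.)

16

The receptive field on the input at this output position is [-1 6 -5 / 1 -7 9 / 1 -1 7]. Elementwise product with the kernel and sum: -1·3 + 6·1 + -5·1 + 1·1 + -7·1 + 9·1 + 1·2 + -1·1 + 7·2.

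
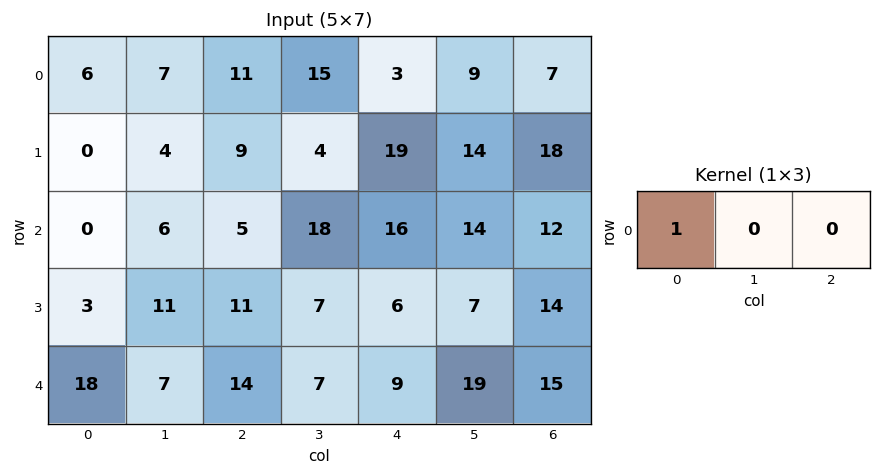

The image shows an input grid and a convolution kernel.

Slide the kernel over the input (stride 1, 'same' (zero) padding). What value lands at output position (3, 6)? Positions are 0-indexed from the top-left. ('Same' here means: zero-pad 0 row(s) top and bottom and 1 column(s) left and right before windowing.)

7

The receptive field on the zero-padded input at this output position is [7 14 0]. Elementwise product with the kernel and sum: 7·1.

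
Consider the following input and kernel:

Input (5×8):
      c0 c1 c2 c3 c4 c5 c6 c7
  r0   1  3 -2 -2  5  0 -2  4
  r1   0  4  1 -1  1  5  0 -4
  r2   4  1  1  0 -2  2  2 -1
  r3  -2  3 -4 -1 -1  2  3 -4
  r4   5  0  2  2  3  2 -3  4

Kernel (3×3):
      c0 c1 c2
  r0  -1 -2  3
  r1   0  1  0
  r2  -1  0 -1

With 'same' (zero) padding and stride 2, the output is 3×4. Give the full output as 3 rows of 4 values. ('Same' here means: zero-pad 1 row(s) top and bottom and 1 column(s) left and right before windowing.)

-3 -5 1 -3
13 -10 11 -13
18 4 12 -23

Output[0,0]: The receptive field on the zero-padded input at this output position is [0 0 0 / 0 1 3 / 0 0 4]. Elementwise product with the kernel and sum: 0·-1 + 0·-2 + 0·3 + 1·1 + 0·-1 + 4·-1.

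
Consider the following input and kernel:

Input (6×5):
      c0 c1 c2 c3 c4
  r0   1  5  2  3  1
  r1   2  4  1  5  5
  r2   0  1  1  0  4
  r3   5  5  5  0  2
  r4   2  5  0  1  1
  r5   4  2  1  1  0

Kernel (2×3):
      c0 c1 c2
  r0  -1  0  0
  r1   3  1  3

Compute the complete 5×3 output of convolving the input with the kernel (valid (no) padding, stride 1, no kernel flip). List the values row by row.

12 23 21
2 0 14
35 19 20
6 13 -1
15 5 4

Output[0,0]: The receptive field on the input at this output position is [1 5 2 / 2 4 1]. Elementwise product with the kernel and sum: 1·-1 + 2·3 + 4·1 + 1·3.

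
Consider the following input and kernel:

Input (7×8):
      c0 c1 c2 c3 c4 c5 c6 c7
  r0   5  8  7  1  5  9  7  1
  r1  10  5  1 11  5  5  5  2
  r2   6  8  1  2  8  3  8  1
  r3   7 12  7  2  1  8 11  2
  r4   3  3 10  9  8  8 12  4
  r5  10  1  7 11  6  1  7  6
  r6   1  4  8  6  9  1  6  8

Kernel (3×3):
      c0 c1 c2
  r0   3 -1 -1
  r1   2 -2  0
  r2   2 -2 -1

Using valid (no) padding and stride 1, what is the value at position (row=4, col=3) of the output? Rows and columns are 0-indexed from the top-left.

14

The receptive field on the input at this output position is [9 8 8 / 11 6 1 / 6 9 1]. Elementwise product with the kernel and sum: 9·3 + 8·-1 + 8·-1 + 11·2 + 6·-2 + 6·2 + 9·-2 + 1·-1.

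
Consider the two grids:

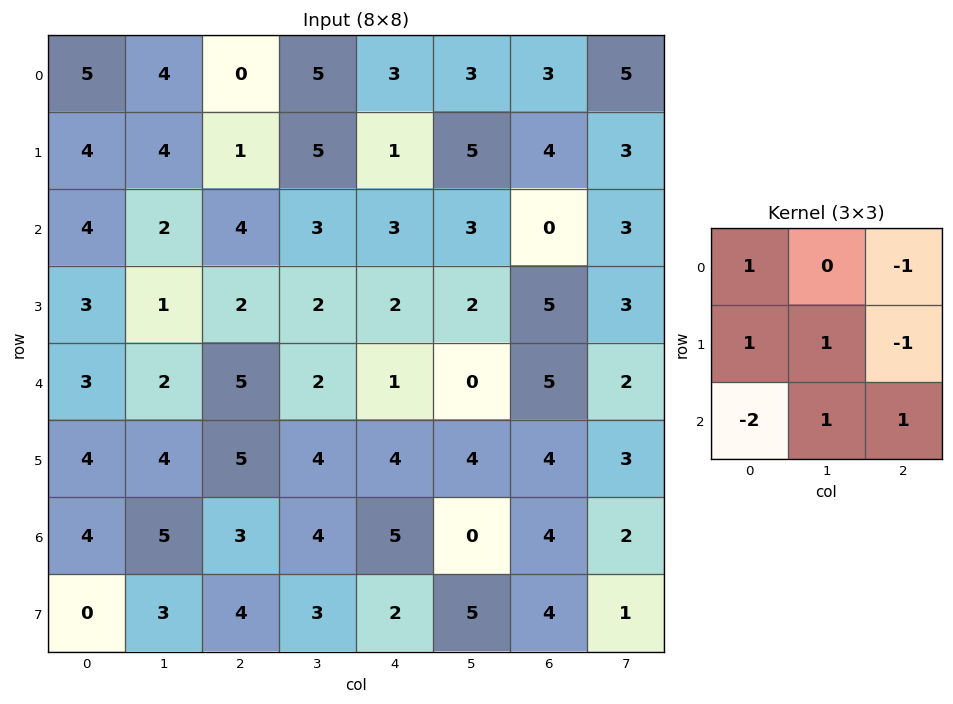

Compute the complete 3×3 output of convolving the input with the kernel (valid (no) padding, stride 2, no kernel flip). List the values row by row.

Output[0,0]: The receptive field on the input at this output position is [5 4 0 / 4 4 1 / 4 2 4]. Elementwise product with the kernel and sum: 5·1 + 0·-1 + 4·1 + 4·1 + 1·-1 + 4·-2 + 2·1 + 4·1.
Output[0,1]: The receptive field on the input at this output position is [0 5 3 / 1 5 1 / 4 3 3]. Elementwise product with the kernel and sum: 0·1 + 3·-1 + 1·1 + 5·1 + 1·-1 + 4·-2 + 3·1 + 3·1.

10 0 -1
3 -4 5
1 12 -6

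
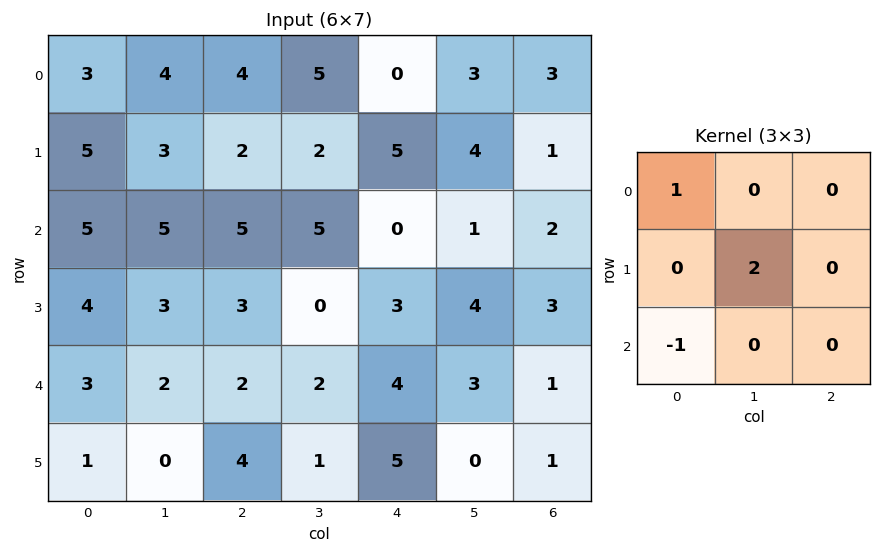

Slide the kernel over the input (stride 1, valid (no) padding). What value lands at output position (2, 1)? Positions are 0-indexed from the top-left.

9

The receptive field on the input at this output position is [5 5 5 / 3 3 0 / 2 2 2]. Elementwise product with the kernel and sum: 5·1 + 3·2 + 2·-1.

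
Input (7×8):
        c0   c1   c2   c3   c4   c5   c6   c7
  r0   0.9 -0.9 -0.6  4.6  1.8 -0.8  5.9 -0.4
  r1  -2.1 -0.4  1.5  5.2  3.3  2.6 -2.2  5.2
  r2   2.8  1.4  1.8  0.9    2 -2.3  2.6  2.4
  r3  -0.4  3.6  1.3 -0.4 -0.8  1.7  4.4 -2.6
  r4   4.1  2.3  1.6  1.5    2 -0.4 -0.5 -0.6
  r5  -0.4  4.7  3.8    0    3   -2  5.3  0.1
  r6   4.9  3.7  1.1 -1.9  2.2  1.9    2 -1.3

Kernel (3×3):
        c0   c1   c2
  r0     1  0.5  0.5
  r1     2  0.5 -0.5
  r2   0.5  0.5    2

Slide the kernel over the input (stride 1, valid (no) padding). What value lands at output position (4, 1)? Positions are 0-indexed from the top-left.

13.75

The receptive field on the input at this output position is [2.3 1.6 1.5 / 4.7 3.8 0 / 3.7 1.1 -1.9]. Elementwise product with the kernel and sum: 2.3·1 + 1.6·0.5 + 1.5·0.5 + 4.7·2 + 3.8·0.5 + 0·-0.5 + 3.7·0.5 + 1.1·0.5 + -1.9·2.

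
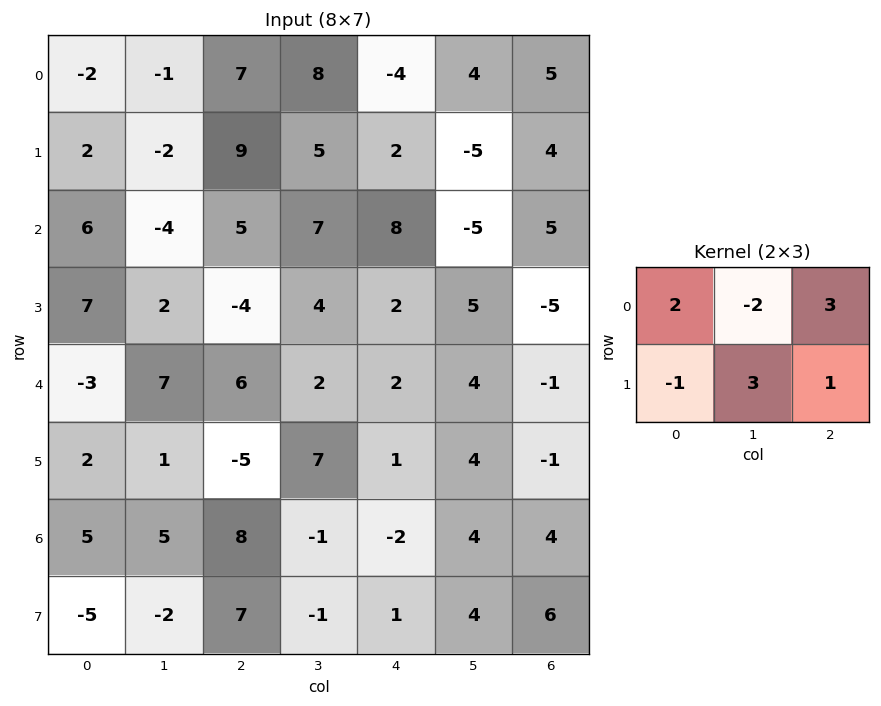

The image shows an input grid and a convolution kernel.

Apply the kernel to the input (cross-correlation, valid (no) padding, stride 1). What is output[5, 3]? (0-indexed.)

23

The receptive field on the input at this output position is [7 1 4 / -1 -2 4]. Elementwise product with the kernel and sum: 7·2 + 1·-2 + 4·3 + -1·-1 + -2·3 + 4·1.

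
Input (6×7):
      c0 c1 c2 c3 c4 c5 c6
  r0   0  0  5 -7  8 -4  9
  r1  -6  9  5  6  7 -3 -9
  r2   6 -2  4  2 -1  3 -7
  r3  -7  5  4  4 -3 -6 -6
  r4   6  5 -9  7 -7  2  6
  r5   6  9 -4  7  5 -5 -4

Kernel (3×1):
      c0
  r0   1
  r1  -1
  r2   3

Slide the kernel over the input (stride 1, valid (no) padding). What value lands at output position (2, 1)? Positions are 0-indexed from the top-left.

8

The receptive field on the input at this output position is [-2 / 5 / 5]. Elementwise product with the kernel and sum: -2·1 + 5·-1 + 5·3.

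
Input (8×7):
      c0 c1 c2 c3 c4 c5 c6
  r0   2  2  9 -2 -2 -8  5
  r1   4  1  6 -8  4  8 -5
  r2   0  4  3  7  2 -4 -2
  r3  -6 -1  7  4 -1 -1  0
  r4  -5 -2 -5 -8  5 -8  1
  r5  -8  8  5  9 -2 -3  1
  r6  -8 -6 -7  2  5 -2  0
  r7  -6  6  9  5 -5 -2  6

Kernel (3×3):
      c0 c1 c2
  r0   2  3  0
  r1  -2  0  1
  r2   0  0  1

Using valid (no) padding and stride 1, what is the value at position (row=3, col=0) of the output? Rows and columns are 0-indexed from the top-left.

-5

The receptive field on the input at this output position is [-6 -1 7 / -5 -2 -5 / -8 8 5]. Elementwise product with the kernel and sum: -6·2 + -1·3 + -5·-2 + -5·1 + 5·1.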